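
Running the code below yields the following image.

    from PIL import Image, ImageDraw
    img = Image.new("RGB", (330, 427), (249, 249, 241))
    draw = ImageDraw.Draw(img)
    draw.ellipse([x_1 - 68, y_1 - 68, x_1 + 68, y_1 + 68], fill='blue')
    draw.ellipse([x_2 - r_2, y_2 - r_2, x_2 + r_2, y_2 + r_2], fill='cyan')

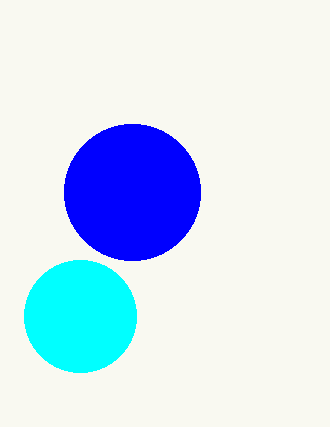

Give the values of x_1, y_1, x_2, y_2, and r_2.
x_1 = 132; y_1 = 192; x_2 = 80; y_2 = 316; r_2 = 56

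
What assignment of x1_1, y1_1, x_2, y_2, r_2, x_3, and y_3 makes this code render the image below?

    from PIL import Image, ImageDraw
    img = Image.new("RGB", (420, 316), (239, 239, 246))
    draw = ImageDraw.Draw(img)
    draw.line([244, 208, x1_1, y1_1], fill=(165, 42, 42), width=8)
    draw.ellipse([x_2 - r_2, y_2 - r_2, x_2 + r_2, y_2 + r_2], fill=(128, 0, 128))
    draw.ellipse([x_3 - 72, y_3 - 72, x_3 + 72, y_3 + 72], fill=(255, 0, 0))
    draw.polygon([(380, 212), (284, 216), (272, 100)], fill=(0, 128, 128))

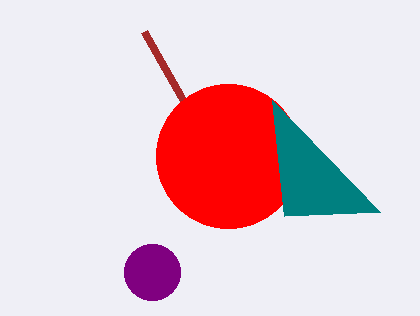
x1_1 = 144; y1_1 = 32; x_2 = 152; y_2 = 272; r_2 = 28; x_3 = 228; y_3 = 156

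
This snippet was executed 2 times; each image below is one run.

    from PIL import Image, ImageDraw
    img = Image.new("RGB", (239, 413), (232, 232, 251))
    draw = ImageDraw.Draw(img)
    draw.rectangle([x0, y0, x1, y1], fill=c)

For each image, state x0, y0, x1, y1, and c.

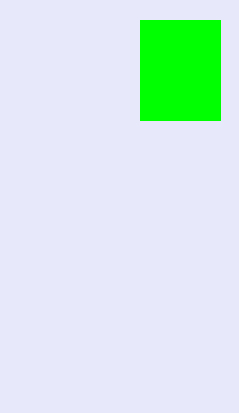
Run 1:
x0 = 140
y0 = 20
x1 = 220
y1 = 120
c = 'lime'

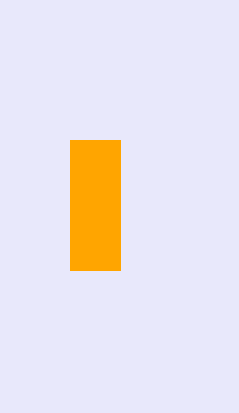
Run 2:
x0 = 70
y0 = 140
x1 = 120
y1 = 270
c = 'orange'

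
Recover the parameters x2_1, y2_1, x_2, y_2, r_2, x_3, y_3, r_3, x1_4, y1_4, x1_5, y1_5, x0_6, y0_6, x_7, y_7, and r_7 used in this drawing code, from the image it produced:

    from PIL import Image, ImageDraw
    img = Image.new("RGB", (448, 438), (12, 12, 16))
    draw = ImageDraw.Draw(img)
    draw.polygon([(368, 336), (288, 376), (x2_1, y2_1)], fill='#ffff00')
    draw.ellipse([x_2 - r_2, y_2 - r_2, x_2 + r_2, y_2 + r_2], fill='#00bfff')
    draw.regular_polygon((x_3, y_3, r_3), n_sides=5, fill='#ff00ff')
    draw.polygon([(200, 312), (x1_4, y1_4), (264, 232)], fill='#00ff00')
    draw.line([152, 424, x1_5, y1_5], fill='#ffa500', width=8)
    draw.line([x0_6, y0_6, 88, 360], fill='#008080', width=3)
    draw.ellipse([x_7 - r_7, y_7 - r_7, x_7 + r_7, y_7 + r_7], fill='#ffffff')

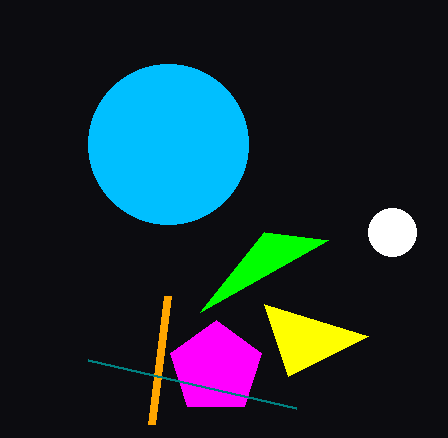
x2_1 = 264; y2_1 = 304; x_2 = 168; y_2 = 144; r_2 = 80; x_3 = 216; y_3 = 368; r_3 = 48; x1_4 = 328; y1_4 = 240; x1_5 = 168; y1_5 = 296; x0_6 = 296; y0_6 = 408; x_7 = 392; y_7 = 232; r_7 = 24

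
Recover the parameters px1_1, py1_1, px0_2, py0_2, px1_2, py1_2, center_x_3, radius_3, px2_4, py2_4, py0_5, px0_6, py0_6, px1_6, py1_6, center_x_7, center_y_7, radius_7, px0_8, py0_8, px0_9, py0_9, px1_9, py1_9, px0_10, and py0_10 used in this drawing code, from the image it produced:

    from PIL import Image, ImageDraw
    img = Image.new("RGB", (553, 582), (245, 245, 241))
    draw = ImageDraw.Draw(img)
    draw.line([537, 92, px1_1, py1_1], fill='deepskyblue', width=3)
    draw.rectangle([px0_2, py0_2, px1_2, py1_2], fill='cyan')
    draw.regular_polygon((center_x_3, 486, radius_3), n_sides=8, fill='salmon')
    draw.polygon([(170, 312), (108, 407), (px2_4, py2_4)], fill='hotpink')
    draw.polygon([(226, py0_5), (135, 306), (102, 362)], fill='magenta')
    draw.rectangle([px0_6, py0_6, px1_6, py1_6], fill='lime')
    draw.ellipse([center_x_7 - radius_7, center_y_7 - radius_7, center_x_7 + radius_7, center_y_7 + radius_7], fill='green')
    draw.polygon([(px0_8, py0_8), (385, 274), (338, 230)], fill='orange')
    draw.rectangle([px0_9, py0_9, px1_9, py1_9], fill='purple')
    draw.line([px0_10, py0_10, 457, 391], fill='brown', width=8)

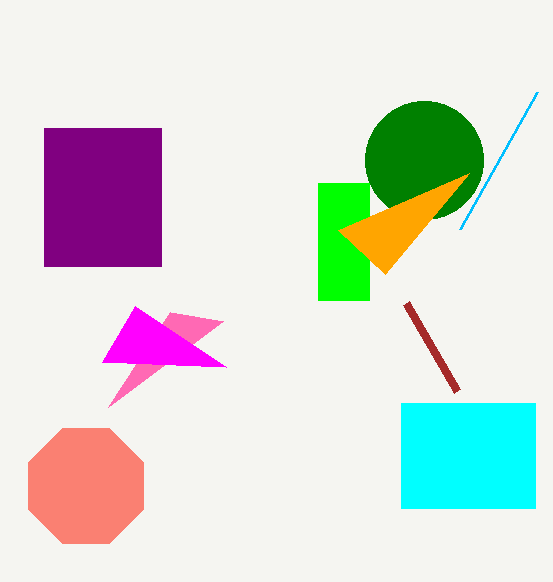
px1_1 = 460; py1_1 = 229; px0_2 = 401; py0_2 = 403; px1_2 = 535; py1_2 = 508; center_x_3 = 86; radius_3 = 62; px2_4 = 223; py2_4 = 321; py0_5 = 367; px0_6 = 318; py0_6 = 183; px1_6 = 369; py1_6 = 300; center_x_7 = 424; center_y_7 = 160; radius_7 = 59; px0_8 = 469; py0_8 = 173; px0_9 = 44; py0_9 = 128; px1_9 = 161; py1_9 = 266; px0_10 = 406; py0_10 = 303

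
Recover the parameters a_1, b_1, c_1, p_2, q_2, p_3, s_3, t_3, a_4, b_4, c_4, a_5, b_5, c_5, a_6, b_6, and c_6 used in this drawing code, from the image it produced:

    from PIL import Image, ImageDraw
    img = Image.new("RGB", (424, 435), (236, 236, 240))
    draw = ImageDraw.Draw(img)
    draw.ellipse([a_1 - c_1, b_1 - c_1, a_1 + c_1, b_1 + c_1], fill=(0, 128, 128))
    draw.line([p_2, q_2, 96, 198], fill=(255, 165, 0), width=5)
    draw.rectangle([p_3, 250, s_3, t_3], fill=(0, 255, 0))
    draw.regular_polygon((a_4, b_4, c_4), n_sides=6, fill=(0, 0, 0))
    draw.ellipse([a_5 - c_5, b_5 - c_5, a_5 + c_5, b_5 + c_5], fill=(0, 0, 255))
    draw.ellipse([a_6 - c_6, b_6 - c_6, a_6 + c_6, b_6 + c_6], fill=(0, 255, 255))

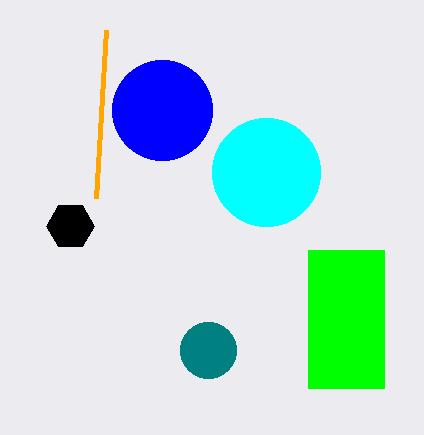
a_1 = 208, b_1 = 350, c_1 = 28, p_2 = 106, q_2 = 30, p_3 = 308, s_3 = 384, t_3 = 388, a_4 = 70, b_4 = 226, c_4 = 24, a_5 = 162, b_5 = 110, c_5 = 50, a_6 = 266, b_6 = 172, c_6 = 54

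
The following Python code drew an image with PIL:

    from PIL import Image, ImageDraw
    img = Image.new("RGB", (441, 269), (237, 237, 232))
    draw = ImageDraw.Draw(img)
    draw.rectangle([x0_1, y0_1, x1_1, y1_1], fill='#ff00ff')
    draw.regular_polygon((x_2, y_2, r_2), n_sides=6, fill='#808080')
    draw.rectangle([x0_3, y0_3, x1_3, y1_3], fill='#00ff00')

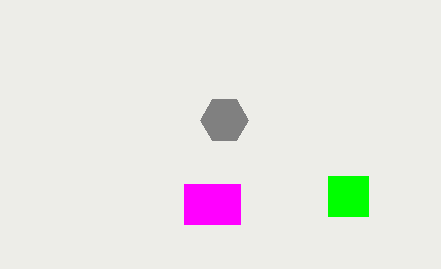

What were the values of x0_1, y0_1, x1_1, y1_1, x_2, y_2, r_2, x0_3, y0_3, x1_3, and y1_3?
x0_1 = 184; y0_1 = 184; x1_1 = 240; y1_1 = 224; x_2 = 224; y_2 = 120; r_2 = 24; x0_3 = 328; y0_3 = 176; x1_3 = 368; y1_3 = 216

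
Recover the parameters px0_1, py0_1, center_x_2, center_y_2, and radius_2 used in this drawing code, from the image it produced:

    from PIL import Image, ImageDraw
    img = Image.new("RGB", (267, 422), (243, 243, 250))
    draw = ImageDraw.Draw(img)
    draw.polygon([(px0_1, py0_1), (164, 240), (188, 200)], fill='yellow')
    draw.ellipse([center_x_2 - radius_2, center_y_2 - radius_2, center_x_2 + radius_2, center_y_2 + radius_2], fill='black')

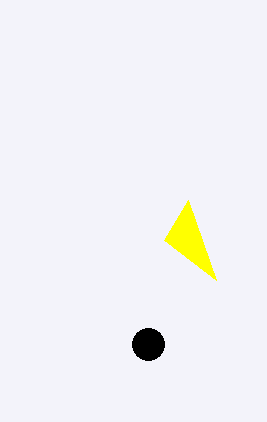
px0_1 = 216, py0_1 = 280, center_x_2 = 148, center_y_2 = 344, radius_2 = 16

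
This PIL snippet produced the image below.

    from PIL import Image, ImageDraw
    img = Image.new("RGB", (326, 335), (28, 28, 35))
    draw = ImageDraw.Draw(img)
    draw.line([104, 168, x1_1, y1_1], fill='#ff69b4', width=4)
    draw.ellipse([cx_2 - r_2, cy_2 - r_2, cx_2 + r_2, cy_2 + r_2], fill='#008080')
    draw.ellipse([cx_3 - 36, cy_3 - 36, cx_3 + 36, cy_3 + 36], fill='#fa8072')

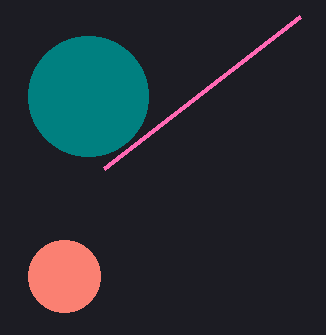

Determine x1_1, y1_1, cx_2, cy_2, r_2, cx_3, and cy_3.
x1_1 = 300; y1_1 = 16; cx_2 = 88; cy_2 = 96; r_2 = 60; cx_3 = 64; cy_3 = 276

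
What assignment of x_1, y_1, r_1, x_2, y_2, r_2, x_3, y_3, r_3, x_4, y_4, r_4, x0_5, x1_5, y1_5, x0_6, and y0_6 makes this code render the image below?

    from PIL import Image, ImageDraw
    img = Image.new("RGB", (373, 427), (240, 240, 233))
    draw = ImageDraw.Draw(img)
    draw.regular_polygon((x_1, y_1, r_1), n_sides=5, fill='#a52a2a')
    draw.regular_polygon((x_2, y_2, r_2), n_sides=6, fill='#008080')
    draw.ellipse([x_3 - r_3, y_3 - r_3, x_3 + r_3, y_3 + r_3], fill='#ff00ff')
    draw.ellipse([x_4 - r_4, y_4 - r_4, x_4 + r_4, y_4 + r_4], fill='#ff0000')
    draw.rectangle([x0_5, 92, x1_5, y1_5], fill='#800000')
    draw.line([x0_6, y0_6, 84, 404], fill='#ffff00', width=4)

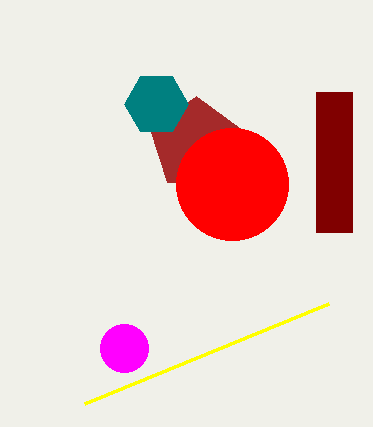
x_1 = 196, y_1 = 144, r_1 = 48, x_2 = 156, y_2 = 104, r_2 = 32, x_3 = 124, y_3 = 348, r_3 = 24, x_4 = 232, y_4 = 184, r_4 = 56, x0_5 = 316, x1_5 = 352, y1_5 = 232, x0_6 = 328, y0_6 = 304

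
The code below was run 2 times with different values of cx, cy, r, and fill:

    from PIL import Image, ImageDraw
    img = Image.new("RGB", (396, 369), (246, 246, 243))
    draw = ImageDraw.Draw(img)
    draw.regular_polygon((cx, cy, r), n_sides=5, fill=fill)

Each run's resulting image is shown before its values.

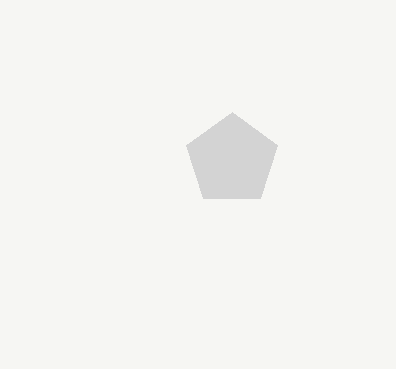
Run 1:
cx = 232, cy = 160, r = 48, fill = 'lightgray'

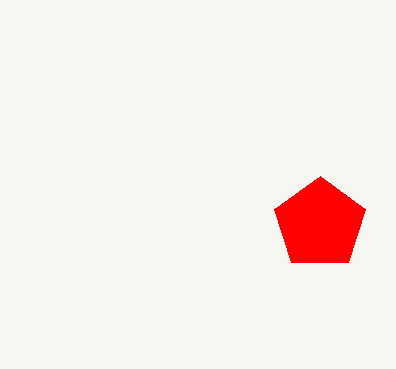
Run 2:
cx = 320; cy = 224; r = 48; fill = 'red'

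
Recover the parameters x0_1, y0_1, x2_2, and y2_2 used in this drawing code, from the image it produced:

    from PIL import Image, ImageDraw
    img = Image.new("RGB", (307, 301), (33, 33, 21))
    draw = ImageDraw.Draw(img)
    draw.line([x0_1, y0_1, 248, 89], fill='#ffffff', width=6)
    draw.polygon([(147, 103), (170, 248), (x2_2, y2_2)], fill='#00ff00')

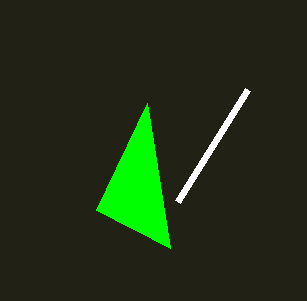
x0_1 = 178
y0_1 = 201
x2_2 = 96
y2_2 = 210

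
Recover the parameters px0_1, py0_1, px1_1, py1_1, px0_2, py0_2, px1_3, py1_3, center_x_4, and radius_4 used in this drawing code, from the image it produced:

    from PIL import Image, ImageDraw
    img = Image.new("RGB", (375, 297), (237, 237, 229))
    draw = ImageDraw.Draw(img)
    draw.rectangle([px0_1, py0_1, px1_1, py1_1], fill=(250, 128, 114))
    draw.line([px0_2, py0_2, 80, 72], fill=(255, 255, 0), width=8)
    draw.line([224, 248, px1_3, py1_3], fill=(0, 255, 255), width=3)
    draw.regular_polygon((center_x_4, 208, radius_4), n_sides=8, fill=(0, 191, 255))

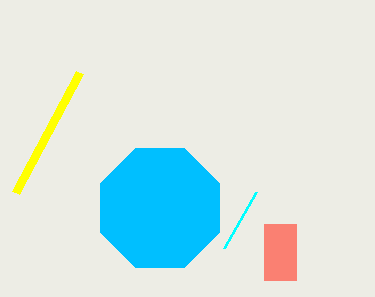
px0_1 = 264; py0_1 = 224; px1_1 = 296; py1_1 = 280; px0_2 = 16; py0_2 = 192; px1_3 = 256; py1_3 = 192; center_x_4 = 160; radius_4 = 64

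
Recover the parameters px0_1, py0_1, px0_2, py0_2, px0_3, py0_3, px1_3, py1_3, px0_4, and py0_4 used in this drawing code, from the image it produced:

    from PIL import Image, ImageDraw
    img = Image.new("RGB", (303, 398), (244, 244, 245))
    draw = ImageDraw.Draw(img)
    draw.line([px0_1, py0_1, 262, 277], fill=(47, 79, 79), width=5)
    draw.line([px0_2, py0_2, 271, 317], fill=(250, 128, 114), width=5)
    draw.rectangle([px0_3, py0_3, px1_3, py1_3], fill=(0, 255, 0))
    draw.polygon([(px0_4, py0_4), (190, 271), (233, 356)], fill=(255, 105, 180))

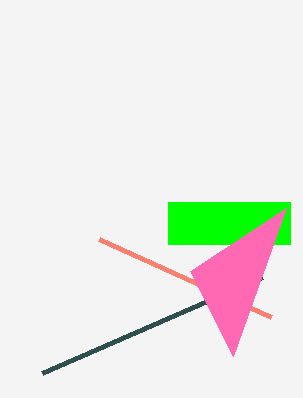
px0_1 = 42
py0_1 = 373
px0_2 = 99
py0_2 = 239
px0_3 = 168
py0_3 = 202
px1_3 = 290
py1_3 = 244
px0_4 = 286
py0_4 = 208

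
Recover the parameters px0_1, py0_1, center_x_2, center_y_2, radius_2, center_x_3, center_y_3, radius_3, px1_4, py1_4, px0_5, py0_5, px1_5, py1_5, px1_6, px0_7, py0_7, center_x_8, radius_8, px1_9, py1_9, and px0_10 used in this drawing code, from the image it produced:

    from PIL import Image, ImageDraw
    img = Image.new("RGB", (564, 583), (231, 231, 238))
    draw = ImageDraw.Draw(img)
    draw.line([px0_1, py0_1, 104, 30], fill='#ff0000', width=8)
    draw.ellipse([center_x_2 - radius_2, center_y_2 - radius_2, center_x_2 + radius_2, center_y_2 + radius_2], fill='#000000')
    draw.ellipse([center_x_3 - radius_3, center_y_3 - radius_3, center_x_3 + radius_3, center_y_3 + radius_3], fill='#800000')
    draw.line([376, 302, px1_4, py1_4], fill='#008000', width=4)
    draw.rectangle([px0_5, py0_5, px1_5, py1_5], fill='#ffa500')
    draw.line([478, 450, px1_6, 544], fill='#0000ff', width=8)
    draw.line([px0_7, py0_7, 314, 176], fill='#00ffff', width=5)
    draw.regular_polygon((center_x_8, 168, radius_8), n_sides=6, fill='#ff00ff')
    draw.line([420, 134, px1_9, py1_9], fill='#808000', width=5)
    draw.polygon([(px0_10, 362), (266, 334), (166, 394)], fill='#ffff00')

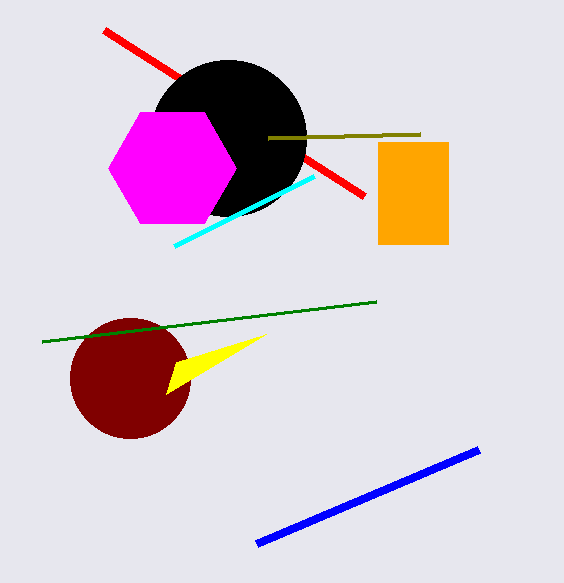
px0_1 = 364; py0_1 = 196; center_x_2 = 228; center_y_2 = 138; radius_2 = 78; center_x_3 = 130; center_y_3 = 378; radius_3 = 60; px1_4 = 42; py1_4 = 342; px0_5 = 378; py0_5 = 142; px1_5 = 448; py1_5 = 244; px1_6 = 256; px0_7 = 174; py0_7 = 246; center_x_8 = 172; radius_8 = 64; px1_9 = 268; py1_9 = 138; px0_10 = 176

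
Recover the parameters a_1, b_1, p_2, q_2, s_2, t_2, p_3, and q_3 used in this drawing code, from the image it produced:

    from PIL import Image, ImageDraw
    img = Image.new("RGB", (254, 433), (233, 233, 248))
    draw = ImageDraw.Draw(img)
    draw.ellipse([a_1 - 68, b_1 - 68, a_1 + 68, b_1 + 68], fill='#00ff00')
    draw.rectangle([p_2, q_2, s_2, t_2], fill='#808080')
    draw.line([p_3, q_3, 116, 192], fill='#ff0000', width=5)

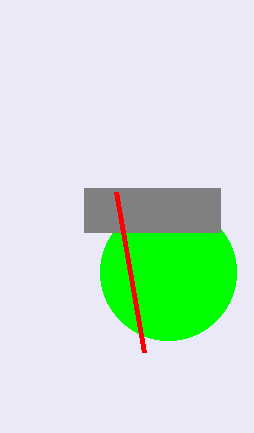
a_1 = 168
b_1 = 272
p_2 = 84
q_2 = 188
s_2 = 220
t_2 = 232
p_3 = 144
q_3 = 352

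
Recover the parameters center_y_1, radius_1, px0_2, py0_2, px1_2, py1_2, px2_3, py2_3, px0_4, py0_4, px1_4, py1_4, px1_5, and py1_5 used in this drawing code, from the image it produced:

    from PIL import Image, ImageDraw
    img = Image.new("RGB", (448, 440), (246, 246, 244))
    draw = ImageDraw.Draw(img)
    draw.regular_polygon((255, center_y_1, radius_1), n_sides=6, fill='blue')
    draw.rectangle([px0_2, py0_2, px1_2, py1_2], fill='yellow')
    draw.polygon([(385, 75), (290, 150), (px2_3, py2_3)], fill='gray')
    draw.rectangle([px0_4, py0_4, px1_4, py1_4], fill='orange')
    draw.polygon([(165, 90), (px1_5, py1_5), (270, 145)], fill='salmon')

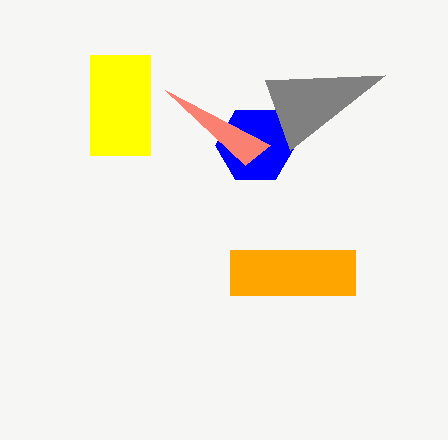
center_y_1 = 145, radius_1 = 40, px0_2 = 90, py0_2 = 55, px1_2 = 150, py1_2 = 155, px2_3 = 265, py2_3 = 80, px0_4 = 230, py0_4 = 250, px1_4 = 355, py1_4 = 295, px1_5 = 245, py1_5 = 165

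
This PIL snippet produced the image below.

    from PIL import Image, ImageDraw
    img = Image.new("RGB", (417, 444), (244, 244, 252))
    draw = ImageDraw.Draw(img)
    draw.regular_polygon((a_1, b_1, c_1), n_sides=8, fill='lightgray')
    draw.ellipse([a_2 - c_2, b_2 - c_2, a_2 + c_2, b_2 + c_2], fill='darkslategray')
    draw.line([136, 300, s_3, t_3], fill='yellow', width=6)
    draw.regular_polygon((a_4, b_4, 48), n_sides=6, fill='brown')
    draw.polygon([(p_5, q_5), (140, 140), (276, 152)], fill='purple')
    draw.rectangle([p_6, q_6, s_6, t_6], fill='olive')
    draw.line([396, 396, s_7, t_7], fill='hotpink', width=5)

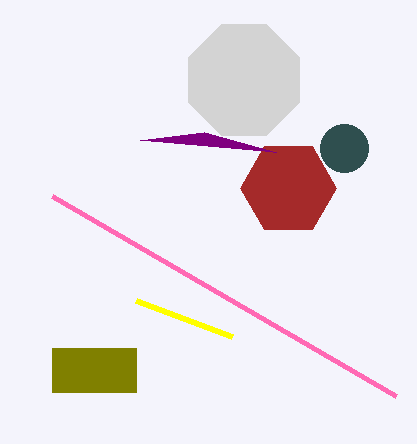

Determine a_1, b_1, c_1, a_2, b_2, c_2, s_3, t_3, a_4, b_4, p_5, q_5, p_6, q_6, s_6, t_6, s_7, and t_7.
a_1 = 244
b_1 = 80
c_1 = 60
a_2 = 344
b_2 = 148
c_2 = 24
s_3 = 232
t_3 = 336
a_4 = 288
b_4 = 188
p_5 = 204
q_5 = 132
p_6 = 52
q_6 = 348
s_6 = 136
t_6 = 392
s_7 = 52
t_7 = 196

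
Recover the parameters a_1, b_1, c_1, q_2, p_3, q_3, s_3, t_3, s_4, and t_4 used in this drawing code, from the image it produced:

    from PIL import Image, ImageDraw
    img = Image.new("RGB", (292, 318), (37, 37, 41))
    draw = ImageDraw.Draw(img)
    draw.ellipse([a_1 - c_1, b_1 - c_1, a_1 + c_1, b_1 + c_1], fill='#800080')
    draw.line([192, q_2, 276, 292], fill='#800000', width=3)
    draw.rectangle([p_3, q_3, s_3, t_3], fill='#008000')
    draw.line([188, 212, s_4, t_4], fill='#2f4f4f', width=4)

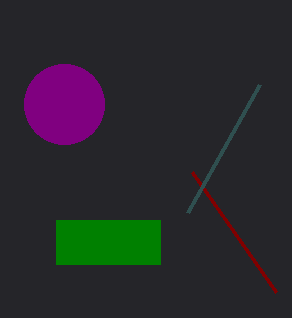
a_1 = 64; b_1 = 104; c_1 = 40; q_2 = 172; p_3 = 56; q_3 = 220; s_3 = 160; t_3 = 264; s_4 = 260; t_4 = 84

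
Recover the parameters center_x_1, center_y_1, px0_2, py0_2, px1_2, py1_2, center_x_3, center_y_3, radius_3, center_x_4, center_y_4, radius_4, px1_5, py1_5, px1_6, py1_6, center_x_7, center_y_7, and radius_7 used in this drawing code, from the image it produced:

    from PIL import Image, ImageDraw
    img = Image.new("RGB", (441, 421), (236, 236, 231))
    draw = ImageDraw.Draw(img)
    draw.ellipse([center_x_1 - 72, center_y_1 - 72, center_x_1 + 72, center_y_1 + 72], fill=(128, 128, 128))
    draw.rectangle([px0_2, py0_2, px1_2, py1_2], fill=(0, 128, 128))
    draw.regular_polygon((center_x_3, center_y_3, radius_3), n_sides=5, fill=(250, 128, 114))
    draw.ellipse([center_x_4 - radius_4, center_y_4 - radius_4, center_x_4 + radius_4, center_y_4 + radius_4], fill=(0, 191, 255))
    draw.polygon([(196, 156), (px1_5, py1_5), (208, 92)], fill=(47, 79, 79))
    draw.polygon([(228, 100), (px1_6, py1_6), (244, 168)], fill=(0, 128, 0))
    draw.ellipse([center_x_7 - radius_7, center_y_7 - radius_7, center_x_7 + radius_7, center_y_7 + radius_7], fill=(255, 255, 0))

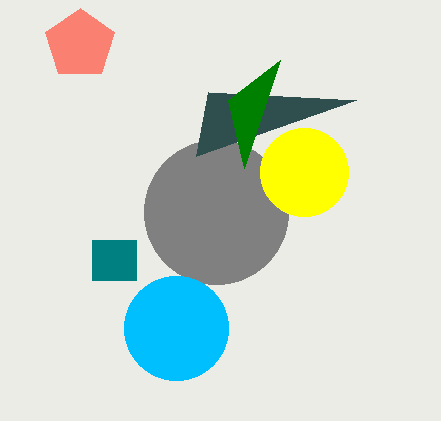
center_x_1 = 216; center_y_1 = 212; px0_2 = 92; py0_2 = 240; px1_2 = 136; py1_2 = 280; center_x_3 = 80; center_y_3 = 44; radius_3 = 36; center_x_4 = 176; center_y_4 = 328; radius_4 = 52; px1_5 = 356; py1_5 = 100; px1_6 = 280; py1_6 = 60; center_x_7 = 304; center_y_7 = 172; radius_7 = 44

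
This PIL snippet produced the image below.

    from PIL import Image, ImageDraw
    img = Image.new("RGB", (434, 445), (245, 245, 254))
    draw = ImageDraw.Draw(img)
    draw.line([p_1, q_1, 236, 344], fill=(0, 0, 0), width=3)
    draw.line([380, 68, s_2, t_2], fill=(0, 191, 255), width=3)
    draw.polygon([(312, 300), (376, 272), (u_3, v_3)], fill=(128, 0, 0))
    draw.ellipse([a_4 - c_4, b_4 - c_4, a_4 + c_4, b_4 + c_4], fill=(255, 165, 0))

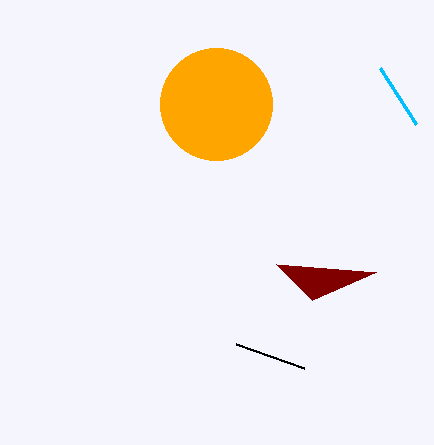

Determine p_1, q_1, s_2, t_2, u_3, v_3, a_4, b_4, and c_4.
p_1 = 304, q_1 = 368, s_2 = 416, t_2 = 124, u_3 = 276, v_3 = 264, a_4 = 216, b_4 = 104, c_4 = 56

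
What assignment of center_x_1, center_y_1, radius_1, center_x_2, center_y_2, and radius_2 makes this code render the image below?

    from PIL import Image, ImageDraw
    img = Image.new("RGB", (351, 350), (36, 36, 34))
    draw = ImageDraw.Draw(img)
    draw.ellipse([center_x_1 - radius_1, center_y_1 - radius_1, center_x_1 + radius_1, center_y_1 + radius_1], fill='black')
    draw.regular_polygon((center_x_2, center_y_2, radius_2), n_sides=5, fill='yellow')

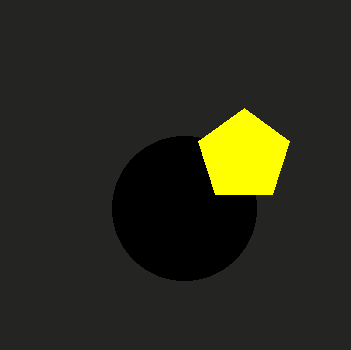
center_x_1 = 184
center_y_1 = 208
radius_1 = 72
center_x_2 = 244
center_y_2 = 156
radius_2 = 48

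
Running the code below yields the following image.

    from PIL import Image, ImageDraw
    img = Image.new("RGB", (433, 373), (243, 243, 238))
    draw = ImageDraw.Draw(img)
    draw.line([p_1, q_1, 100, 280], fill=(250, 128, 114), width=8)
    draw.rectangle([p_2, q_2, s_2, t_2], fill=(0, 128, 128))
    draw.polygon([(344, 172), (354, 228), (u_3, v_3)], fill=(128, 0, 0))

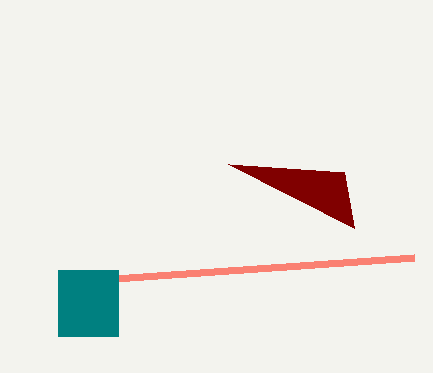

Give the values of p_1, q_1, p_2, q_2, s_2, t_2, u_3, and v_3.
p_1 = 414; q_1 = 258; p_2 = 58; q_2 = 270; s_2 = 118; t_2 = 336; u_3 = 228; v_3 = 164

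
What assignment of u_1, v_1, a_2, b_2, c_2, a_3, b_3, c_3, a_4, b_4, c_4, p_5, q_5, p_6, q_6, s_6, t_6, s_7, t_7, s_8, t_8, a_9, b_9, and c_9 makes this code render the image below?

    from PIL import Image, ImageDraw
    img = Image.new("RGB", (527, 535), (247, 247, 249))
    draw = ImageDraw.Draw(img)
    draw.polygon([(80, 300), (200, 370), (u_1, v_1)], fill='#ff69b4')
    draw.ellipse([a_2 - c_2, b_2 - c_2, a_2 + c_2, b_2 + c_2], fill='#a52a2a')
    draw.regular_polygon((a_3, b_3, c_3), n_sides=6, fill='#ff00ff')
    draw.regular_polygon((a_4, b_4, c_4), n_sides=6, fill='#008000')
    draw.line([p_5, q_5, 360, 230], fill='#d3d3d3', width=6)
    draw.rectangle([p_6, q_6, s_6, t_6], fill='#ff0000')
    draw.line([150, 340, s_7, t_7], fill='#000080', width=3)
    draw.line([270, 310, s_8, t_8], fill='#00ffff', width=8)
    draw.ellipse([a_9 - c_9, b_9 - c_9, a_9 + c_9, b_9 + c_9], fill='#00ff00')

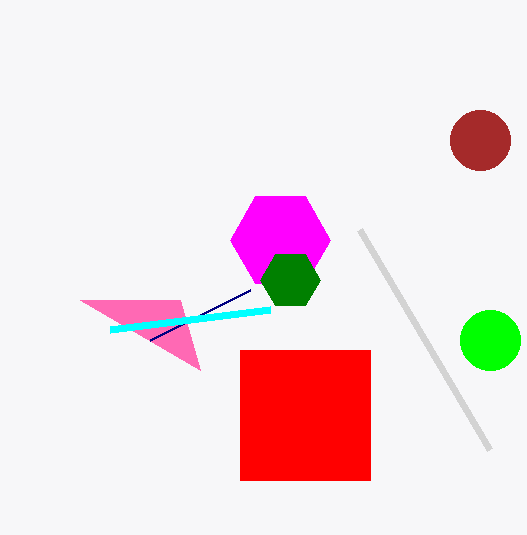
u_1 = 180, v_1 = 300, a_2 = 480, b_2 = 140, c_2 = 30, a_3 = 280, b_3 = 240, c_3 = 50, a_4 = 290, b_4 = 280, c_4 = 30, p_5 = 490, q_5 = 450, p_6 = 240, q_6 = 350, s_6 = 370, t_6 = 480, s_7 = 250, t_7 = 290, s_8 = 110, t_8 = 330, a_9 = 490, b_9 = 340, c_9 = 30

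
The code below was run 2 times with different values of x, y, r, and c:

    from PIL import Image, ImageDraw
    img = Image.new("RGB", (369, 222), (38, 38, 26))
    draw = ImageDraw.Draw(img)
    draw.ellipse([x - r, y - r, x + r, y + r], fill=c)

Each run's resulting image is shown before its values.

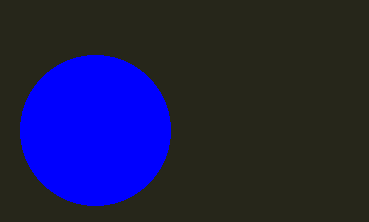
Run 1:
x = 95; y = 130; r = 75; c = 'blue'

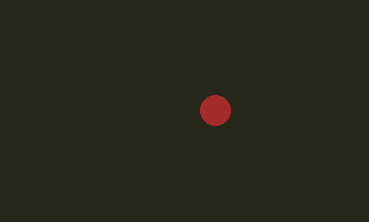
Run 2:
x = 215
y = 110
r = 15
c = 'brown'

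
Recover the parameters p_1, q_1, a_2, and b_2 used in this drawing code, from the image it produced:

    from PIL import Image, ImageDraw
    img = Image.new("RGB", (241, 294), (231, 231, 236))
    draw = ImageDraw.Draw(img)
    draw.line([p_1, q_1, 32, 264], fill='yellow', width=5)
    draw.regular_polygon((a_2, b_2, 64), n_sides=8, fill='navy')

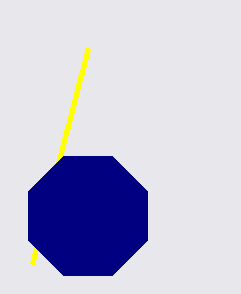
p_1 = 88; q_1 = 48; a_2 = 88; b_2 = 216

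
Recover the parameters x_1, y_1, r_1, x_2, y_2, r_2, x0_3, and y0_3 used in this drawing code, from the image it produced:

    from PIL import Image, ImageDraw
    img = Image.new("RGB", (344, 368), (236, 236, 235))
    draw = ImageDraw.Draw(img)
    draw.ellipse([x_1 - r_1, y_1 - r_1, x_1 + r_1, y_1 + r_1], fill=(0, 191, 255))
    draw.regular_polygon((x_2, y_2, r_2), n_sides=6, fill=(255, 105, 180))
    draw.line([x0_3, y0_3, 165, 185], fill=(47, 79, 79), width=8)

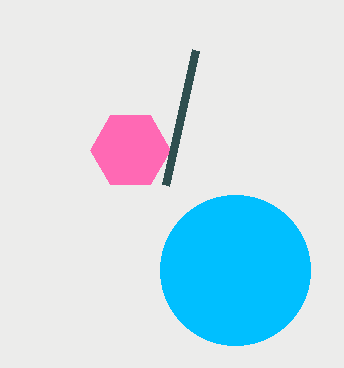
x_1 = 235, y_1 = 270, r_1 = 75, x_2 = 130, y_2 = 150, r_2 = 40, x0_3 = 195, y0_3 = 50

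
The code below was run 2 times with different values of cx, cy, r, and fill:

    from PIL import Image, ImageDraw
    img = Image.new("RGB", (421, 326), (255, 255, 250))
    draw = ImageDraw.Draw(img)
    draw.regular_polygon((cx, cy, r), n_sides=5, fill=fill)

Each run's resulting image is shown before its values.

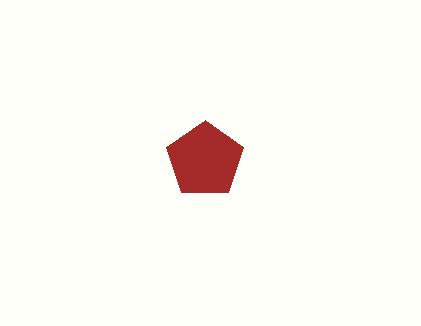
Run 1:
cx = 205, cy = 160, r = 40, fill = 'brown'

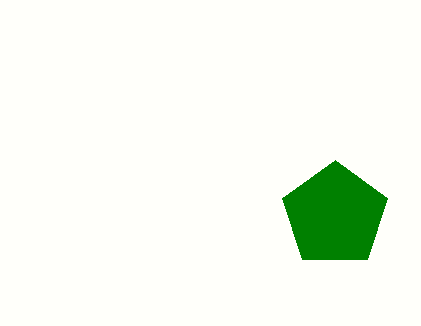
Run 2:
cx = 335, cy = 215, r = 55, fill = 'green'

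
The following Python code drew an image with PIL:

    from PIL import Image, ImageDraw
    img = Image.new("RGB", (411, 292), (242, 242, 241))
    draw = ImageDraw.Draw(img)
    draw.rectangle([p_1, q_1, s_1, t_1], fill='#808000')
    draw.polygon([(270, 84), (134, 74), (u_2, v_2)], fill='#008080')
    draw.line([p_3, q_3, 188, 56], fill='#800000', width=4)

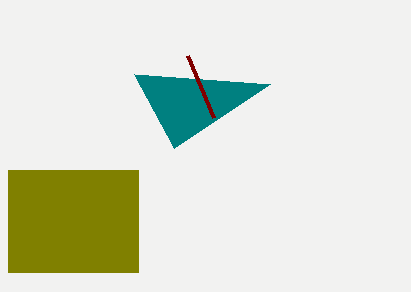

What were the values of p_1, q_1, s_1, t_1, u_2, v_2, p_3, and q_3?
p_1 = 8; q_1 = 170; s_1 = 138; t_1 = 272; u_2 = 174; v_2 = 148; p_3 = 214; q_3 = 118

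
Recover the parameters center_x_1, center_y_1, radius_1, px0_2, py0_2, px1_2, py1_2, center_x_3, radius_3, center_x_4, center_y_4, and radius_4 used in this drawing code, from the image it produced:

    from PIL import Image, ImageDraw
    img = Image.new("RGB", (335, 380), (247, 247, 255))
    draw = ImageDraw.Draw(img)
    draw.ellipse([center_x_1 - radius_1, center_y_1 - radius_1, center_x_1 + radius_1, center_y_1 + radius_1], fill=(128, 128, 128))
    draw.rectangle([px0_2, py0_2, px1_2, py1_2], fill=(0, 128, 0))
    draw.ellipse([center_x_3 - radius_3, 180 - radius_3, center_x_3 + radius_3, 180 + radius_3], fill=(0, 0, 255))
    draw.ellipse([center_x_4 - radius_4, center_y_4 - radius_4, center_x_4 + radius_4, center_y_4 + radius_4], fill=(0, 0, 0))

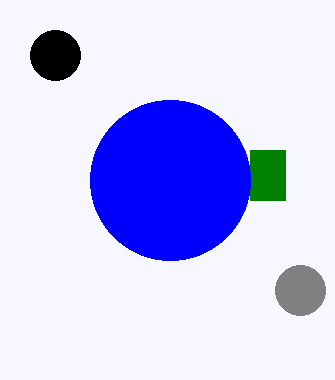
center_x_1 = 300; center_y_1 = 290; radius_1 = 25; px0_2 = 250; py0_2 = 150; px1_2 = 285; py1_2 = 200; center_x_3 = 170; radius_3 = 80; center_x_4 = 55; center_y_4 = 55; radius_4 = 25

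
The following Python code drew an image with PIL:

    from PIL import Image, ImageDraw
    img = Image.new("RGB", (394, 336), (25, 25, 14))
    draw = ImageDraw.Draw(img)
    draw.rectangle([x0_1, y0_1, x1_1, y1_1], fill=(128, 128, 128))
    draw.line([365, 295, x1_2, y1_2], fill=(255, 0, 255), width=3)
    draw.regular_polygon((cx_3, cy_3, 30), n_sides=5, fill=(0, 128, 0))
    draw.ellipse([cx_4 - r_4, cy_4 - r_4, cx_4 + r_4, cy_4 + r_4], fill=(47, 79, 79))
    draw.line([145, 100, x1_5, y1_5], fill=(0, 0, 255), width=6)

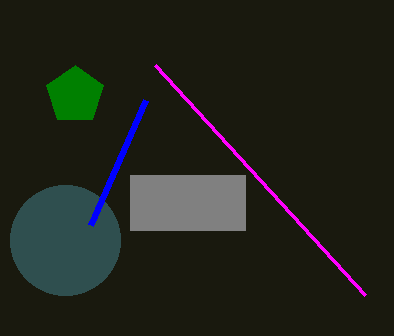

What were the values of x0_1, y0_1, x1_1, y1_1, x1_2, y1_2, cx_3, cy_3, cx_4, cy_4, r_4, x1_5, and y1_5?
x0_1 = 130
y0_1 = 175
x1_1 = 245
y1_1 = 230
x1_2 = 155
y1_2 = 65
cx_3 = 75
cy_3 = 95
cx_4 = 65
cy_4 = 240
r_4 = 55
x1_5 = 90
y1_5 = 225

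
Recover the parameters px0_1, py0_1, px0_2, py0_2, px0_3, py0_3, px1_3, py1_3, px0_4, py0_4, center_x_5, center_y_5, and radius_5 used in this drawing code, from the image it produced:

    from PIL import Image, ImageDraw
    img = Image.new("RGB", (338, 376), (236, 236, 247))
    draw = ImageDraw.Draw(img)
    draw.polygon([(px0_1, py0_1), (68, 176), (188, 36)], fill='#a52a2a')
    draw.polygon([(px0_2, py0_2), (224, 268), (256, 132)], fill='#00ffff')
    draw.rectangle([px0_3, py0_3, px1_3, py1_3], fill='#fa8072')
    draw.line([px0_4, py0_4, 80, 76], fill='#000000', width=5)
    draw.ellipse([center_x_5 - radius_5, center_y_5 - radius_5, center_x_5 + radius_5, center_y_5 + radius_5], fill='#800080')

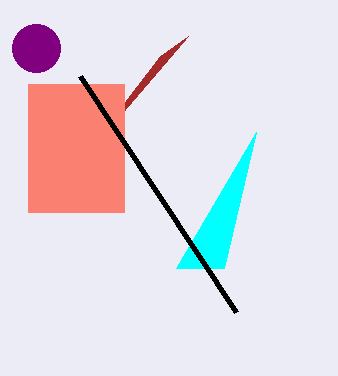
px0_1 = 160, py0_1 = 56, px0_2 = 176, py0_2 = 268, px0_3 = 28, py0_3 = 84, px1_3 = 124, py1_3 = 212, px0_4 = 236, py0_4 = 312, center_x_5 = 36, center_y_5 = 48, radius_5 = 24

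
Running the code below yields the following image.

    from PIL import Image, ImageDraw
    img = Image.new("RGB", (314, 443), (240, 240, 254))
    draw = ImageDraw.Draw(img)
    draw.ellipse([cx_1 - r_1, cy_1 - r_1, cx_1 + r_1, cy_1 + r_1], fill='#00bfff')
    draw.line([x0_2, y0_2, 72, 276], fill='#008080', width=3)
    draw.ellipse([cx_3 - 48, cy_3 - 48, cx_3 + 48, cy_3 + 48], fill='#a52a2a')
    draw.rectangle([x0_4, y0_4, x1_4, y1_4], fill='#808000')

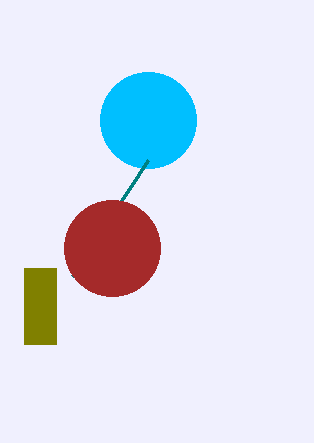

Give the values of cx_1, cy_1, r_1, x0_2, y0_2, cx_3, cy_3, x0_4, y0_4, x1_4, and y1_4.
cx_1 = 148, cy_1 = 120, r_1 = 48, x0_2 = 148, y0_2 = 160, cx_3 = 112, cy_3 = 248, x0_4 = 24, y0_4 = 268, x1_4 = 56, y1_4 = 344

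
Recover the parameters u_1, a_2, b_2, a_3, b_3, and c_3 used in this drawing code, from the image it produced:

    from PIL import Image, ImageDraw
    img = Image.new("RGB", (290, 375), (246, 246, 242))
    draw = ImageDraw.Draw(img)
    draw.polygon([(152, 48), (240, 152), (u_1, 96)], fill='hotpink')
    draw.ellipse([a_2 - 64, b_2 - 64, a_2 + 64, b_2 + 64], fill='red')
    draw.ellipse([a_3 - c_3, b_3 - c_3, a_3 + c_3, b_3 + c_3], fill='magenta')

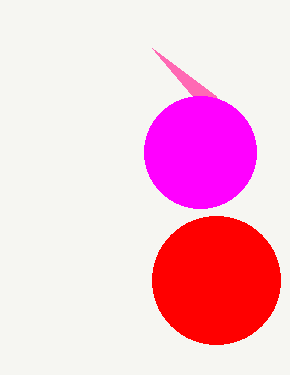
u_1 = 216, a_2 = 216, b_2 = 280, a_3 = 200, b_3 = 152, c_3 = 56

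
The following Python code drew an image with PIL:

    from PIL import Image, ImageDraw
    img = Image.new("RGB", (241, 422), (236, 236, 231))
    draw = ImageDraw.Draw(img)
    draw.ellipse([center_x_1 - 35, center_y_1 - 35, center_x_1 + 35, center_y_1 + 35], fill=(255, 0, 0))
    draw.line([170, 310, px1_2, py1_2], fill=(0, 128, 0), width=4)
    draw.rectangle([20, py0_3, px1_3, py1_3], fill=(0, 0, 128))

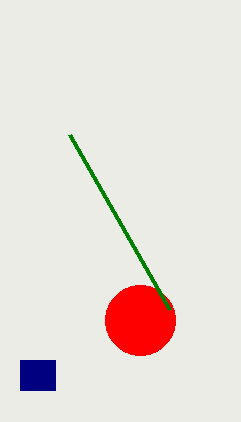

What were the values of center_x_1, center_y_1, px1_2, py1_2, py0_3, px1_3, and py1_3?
center_x_1 = 140; center_y_1 = 320; px1_2 = 70; py1_2 = 135; py0_3 = 360; px1_3 = 55; py1_3 = 390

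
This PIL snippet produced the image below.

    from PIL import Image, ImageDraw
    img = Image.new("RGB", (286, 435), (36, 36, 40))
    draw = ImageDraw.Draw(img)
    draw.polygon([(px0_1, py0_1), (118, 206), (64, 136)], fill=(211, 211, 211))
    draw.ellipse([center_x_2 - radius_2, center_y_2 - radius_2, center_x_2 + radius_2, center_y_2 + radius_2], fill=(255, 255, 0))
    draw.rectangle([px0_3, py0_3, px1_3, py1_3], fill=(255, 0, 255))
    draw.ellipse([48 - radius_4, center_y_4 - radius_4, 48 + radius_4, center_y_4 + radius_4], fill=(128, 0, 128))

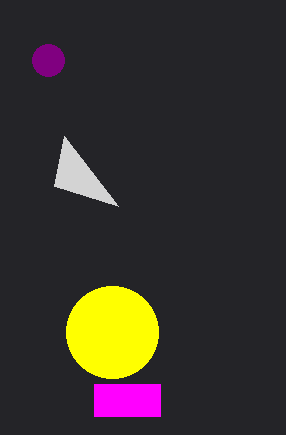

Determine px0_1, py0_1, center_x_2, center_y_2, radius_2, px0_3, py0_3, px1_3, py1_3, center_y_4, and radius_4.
px0_1 = 54
py0_1 = 186
center_x_2 = 112
center_y_2 = 332
radius_2 = 46
px0_3 = 94
py0_3 = 384
px1_3 = 160
py1_3 = 416
center_y_4 = 60
radius_4 = 16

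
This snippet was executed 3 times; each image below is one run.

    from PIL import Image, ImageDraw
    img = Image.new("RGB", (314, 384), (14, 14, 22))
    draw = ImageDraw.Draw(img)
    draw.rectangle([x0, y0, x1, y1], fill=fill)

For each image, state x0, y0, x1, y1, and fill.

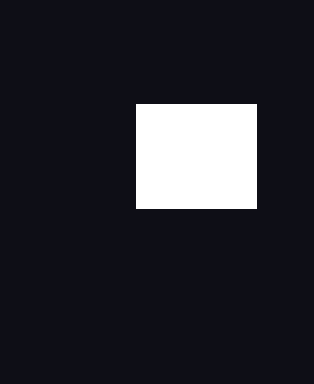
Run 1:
x0 = 136
y0 = 104
x1 = 256
y1 = 208
fill = 'white'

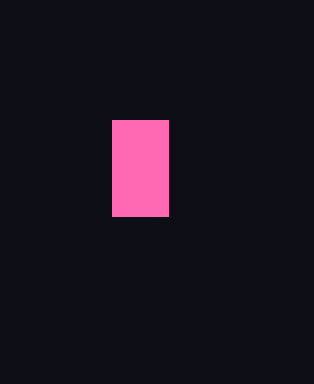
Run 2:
x0 = 112; y0 = 120; x1 = 168; y1 = 216; fill = 'hotpink'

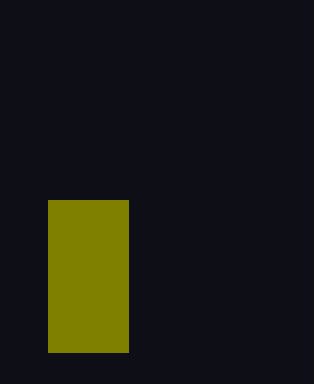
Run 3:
x0 = 48
y0 = 200
x1 = 128
y1 = 352
fill = 'olive'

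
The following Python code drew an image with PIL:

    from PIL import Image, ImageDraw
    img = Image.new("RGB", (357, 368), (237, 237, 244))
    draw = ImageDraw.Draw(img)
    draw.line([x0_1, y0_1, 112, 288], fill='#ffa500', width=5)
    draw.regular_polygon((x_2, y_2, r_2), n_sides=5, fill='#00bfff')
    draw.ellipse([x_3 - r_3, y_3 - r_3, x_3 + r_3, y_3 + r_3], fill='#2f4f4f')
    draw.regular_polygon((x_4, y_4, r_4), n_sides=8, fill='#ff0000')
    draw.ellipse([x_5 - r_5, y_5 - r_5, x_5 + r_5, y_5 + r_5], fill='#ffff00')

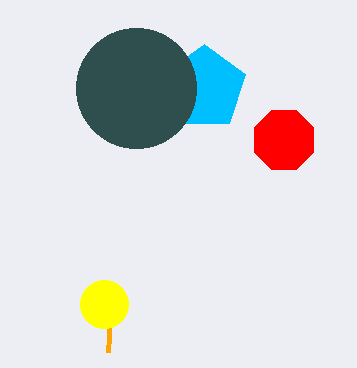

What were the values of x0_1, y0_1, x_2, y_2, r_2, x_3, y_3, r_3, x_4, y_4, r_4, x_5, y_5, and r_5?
x0_1 = 108; y0_1 = 352; x_2 = 204; y_2 = 88; r_2 = 44; x_3 = 136; y_3 = 88; r_3 = 60; x_4 = 284; y_4 = 140; r_4 = 32; x_5 = 104; y_5 = 304; r_5 = 24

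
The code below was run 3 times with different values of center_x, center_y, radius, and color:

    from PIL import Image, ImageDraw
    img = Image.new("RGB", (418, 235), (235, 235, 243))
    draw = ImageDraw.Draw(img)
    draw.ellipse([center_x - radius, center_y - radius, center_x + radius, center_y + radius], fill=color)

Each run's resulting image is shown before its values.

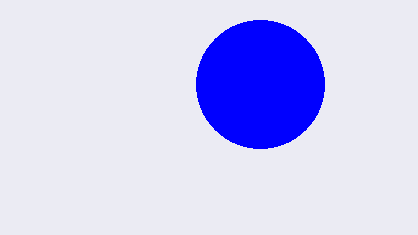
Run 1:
center_x = 260, center_y = 84, radius = 64, color = 'blue'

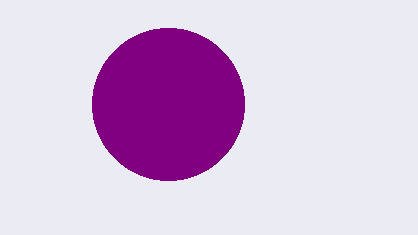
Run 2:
center_x = 168, center_y = 104, radius = 76, color = 'purple'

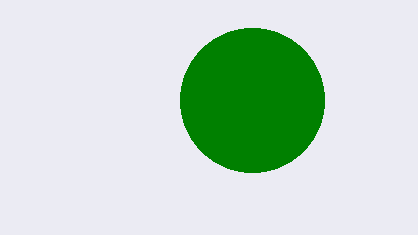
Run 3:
center_x = 252
center_y = 100
radius = 72
color = 'green'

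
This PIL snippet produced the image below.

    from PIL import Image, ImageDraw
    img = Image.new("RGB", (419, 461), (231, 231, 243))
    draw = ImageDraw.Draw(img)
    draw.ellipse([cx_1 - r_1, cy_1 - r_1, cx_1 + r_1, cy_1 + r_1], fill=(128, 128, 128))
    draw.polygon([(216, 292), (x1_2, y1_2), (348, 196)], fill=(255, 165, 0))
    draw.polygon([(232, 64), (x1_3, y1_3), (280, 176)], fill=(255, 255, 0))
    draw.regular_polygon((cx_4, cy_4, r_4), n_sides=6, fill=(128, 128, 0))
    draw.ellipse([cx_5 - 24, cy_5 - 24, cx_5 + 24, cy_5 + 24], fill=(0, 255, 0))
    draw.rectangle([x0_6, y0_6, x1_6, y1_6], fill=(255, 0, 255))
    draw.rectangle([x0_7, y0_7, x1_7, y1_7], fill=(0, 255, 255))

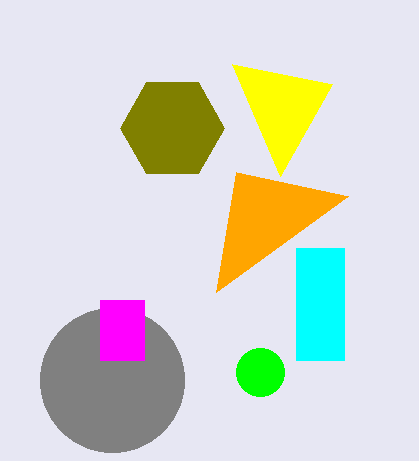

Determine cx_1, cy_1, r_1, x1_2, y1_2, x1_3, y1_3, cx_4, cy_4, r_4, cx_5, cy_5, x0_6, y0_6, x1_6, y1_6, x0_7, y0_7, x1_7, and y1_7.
cx_1 = 112; cy_1 = 380; r_1 = 72; x1_2 = 236; y1_2 = 172; x1_3 = 332; y1_3 = 84; cx_4 = 172; cy_4 = 128; r_4 = 52; cx_5 = 260; cy_5 = 372; x0_6 = 100; y0_6 = 300; x1_6 = 144; y1_6 = 360; x0_7 = 296; y0_7 = 248; x1_7 = 344; y1_7 = 360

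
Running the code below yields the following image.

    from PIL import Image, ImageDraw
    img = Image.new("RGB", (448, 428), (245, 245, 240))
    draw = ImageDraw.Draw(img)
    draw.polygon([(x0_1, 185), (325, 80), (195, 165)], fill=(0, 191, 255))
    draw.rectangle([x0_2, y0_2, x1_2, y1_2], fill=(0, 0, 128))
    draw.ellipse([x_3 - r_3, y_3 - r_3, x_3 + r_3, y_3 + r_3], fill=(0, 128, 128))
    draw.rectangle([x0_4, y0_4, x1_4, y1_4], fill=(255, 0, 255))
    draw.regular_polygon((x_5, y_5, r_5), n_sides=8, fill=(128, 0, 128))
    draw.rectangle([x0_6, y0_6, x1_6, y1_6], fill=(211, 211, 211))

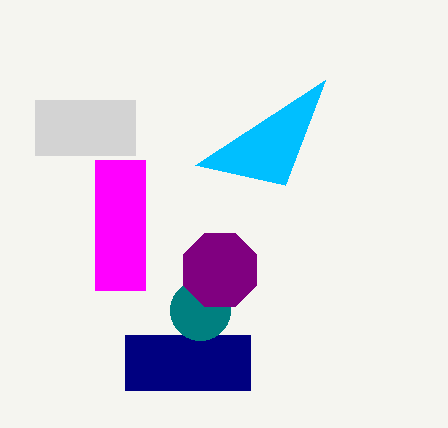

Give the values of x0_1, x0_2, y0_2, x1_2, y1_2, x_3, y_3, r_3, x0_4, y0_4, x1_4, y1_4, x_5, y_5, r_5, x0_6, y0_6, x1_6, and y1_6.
x0_1 = 285; x0_2 = 125; y0_2 = 335; x1_2 = 250; y1_2 = 390; x_3 = 200; y_3 = 310; r_3 = 30; x0_4 = 95; y0_4 = 160; x1_4 = 145; y1_4 = 290; x_5 = 220; y_5 = 270; r_5 = 40; x0_6 = 35; y0_6 = 100; x1_6 = 135; y1_6 = 155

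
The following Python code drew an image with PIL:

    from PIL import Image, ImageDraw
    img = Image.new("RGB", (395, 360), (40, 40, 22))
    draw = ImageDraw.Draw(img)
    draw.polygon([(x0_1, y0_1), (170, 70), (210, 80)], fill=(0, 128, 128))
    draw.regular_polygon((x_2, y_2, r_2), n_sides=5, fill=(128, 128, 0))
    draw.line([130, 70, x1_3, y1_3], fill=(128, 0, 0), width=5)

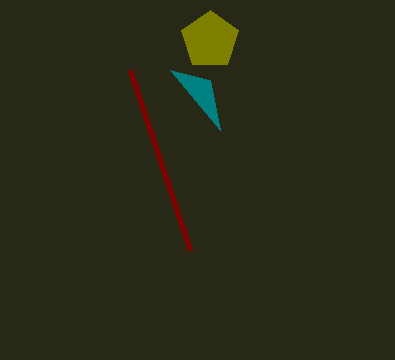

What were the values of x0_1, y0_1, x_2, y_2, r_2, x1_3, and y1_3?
x0_1 = 220; y0_1 = 130; x_2 = 210; y_2 = 40; r_2 = 30; x1_3 = 190; y1_3 = 250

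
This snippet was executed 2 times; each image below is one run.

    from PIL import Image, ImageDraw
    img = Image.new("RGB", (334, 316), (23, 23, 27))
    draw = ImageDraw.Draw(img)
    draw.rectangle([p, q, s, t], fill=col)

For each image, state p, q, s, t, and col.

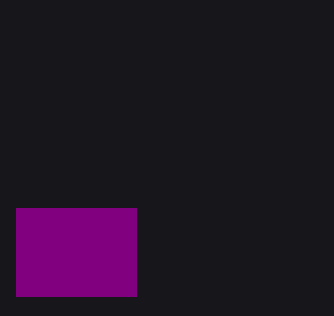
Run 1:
p = 16
q = 208
s = 136
t = 296
col = 'purple'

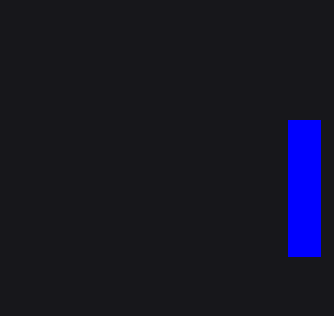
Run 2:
p = 288
q = 120
s = 320
t = 256
col = 'blue'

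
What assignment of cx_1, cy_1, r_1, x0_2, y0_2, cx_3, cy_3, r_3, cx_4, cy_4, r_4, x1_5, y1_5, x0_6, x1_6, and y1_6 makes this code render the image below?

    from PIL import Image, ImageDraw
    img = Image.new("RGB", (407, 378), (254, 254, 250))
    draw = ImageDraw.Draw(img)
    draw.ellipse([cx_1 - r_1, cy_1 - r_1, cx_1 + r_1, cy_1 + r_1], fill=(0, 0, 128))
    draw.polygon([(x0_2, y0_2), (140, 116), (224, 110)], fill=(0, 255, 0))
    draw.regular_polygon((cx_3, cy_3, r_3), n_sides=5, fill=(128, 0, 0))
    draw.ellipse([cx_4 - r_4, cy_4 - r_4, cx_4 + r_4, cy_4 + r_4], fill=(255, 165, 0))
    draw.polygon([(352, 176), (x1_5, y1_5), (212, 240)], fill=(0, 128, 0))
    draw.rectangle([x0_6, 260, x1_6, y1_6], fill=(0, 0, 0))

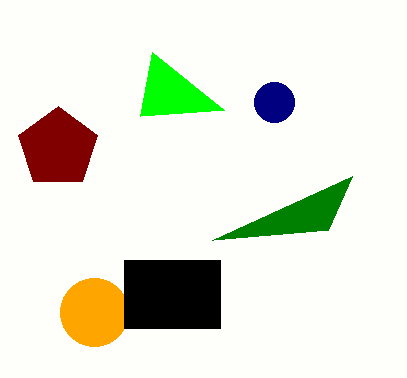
cx_1 = 274
cy_1 = 102
r_1 = 20
x0_2 = 152
y0_2 = 52
cx_3 = 58
cy_3 = 148
r_3 = 42
cx_4 = 94
cy_4 = 312
r_4 = 34
x1_5 = 328
y1_5 = 230
x0_6 = 124
x1_6 = 220
y1_6 = 328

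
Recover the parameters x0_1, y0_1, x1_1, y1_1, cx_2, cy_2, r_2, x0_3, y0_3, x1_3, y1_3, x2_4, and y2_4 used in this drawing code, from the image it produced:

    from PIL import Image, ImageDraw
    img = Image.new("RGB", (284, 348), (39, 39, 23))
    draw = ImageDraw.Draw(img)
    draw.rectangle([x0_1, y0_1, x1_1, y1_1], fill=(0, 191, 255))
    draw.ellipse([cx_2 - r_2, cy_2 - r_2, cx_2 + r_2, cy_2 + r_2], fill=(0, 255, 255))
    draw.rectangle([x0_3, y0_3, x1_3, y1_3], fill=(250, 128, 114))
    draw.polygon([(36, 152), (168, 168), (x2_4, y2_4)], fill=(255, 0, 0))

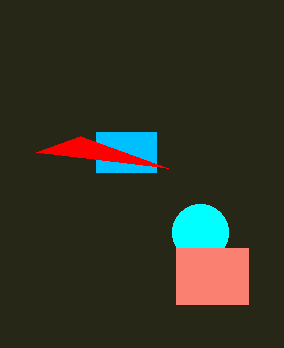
x0_1 = 96; y0_1 = 132; x1_1 = 156; y1_1 = 172; cx_2 = 200; cy_2 = 232; r_2 = 28; x0_3 = 176; y0_3 = 248; x1_3 = 248; y1_3 = 304; x2_4 = 80; y2_4 = 136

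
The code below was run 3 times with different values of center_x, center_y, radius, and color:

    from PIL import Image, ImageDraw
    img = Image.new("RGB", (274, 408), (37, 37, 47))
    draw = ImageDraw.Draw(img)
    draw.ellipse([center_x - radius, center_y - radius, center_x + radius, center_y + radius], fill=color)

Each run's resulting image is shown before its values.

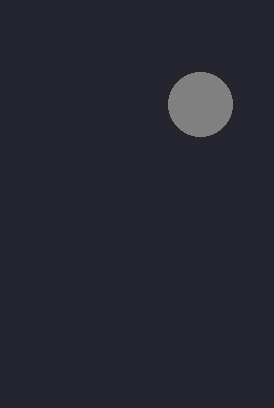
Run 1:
center_x = 200, center_y = 104, radius = 32, color = 'gray'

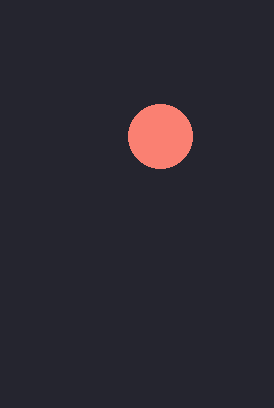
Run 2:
center_x = 160
center_y = 136
radius = 32
color = 'salmon'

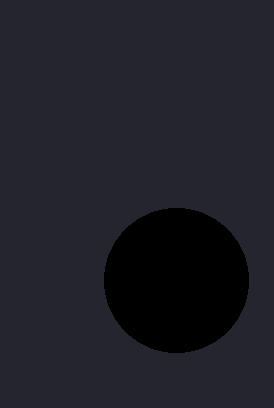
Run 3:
center_x = 176; center_y = 280; radius = 72; color = 'black'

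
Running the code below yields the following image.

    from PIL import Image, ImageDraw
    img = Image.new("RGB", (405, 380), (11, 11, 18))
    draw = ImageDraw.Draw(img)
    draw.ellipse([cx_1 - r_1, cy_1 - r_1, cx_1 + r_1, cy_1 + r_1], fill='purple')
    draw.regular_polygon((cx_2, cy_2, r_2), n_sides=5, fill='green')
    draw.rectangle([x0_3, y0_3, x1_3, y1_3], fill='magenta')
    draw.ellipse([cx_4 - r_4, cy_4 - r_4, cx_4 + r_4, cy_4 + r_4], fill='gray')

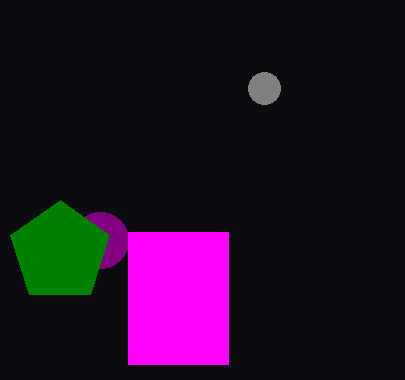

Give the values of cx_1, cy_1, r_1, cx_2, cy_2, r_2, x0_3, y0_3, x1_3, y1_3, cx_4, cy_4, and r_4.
cx_1 = 100, cy_1 = 240, r_1 = 28, cx_2 = 60, cy_2 = 252, r_2 = 52, x0_3 = 128, y0_3 = 232, x1_3 = 228, y1_3 = 364, cx_4 = 264, cy_4 = 88, r_4 = 16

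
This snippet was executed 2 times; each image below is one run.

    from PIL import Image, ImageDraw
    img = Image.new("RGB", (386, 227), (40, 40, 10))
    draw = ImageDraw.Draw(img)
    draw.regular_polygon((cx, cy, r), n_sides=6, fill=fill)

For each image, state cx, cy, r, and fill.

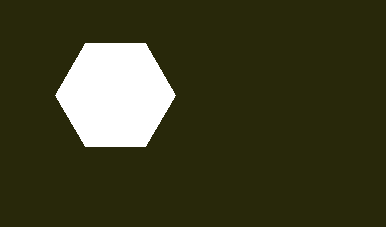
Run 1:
cx = 115
cy = 95
r = 60
fill = 'white'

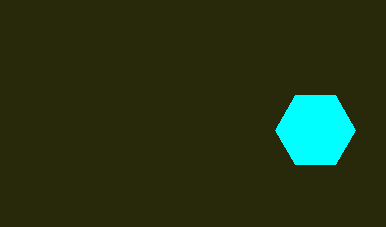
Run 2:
cx = 315; cy = 130; r = 40; fill = 'cyan'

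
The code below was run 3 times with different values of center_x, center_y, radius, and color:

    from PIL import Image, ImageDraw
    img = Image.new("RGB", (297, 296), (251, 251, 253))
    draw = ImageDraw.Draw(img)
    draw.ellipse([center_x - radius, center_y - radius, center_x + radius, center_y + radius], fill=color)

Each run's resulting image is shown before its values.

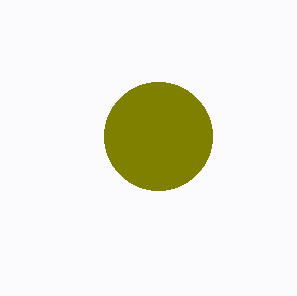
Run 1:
center_x = 158, center_y = 136, radius = 54, color = 'olive'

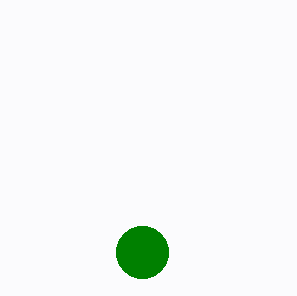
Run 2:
center_x = 142
center_y = 252
radius = 26
color = 'green'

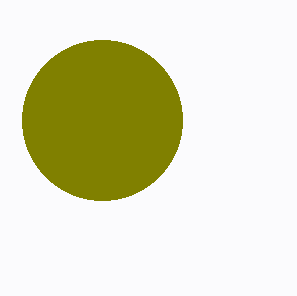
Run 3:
center_x = 102
center_y = 120
radius = 80
color = 'olive'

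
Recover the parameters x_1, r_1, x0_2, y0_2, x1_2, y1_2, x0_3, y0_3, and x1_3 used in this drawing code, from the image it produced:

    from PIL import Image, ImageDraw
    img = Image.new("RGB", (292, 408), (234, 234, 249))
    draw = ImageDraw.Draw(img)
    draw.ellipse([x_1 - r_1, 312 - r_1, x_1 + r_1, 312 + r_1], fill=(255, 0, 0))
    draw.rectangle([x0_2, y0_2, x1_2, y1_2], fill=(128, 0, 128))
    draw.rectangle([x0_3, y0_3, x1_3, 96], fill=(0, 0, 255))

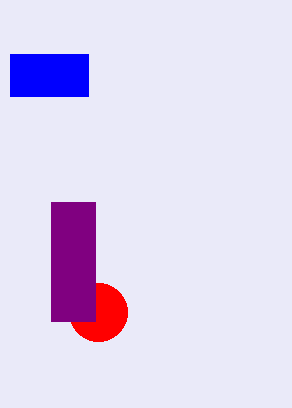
x_1 = 98; r_1 = 29; x0_2 = 51; y0_2 = 202; x1_2 = 95; y1_2 = 321; x0_3 = 10; y0_3 = 54; x1_3 = 88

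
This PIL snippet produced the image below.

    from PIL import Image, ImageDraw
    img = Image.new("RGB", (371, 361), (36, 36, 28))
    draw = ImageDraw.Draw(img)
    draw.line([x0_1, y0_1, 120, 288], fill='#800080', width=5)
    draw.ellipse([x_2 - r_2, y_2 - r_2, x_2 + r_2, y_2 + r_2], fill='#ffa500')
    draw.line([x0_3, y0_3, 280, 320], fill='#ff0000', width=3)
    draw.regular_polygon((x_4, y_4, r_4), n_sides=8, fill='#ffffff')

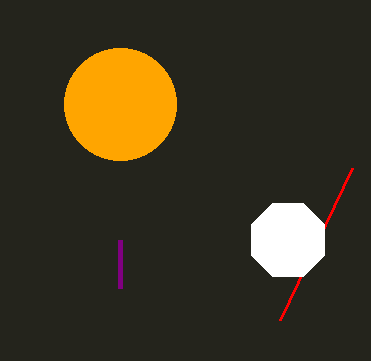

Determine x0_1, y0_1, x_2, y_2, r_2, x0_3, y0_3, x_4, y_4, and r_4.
x0_1 = 120; y0_1 = 240; x_2 = 120; y_2 = 104; r_2 = 56; x0_3 = 352; y0_3 = 168; x_4 = 288; y_4 = 240; r_4 = 40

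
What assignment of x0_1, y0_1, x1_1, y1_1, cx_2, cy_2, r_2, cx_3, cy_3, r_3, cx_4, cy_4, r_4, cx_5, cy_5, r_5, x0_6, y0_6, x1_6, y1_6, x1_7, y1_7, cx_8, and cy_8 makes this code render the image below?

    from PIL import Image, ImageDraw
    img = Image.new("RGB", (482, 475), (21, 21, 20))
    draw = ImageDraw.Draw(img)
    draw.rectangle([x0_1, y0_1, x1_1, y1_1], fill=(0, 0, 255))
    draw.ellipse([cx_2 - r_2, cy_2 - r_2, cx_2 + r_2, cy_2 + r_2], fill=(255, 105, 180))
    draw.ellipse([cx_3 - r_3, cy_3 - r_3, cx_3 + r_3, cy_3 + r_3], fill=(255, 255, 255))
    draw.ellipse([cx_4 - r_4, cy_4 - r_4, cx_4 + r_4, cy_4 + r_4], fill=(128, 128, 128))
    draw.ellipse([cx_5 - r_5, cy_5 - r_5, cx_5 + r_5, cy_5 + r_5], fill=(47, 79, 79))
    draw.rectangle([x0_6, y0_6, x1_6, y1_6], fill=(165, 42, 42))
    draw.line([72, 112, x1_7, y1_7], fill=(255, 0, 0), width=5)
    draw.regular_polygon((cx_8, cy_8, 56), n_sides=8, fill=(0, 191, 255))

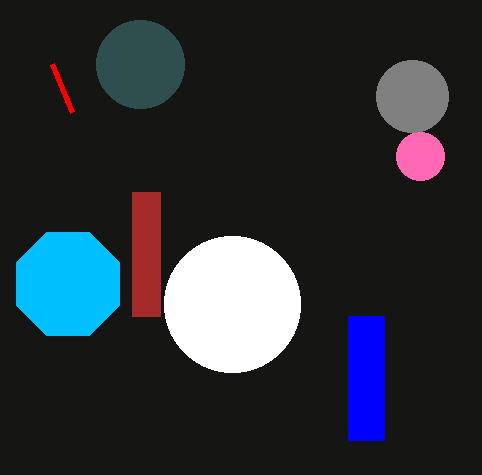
x0_1 = 348, y0_1 = 316, x1_1 = 384, y1_1 = 440, cx_2 = 420, cy_2 = 156, r_2 = 24, cx_3 = 232, cy_3 = 304, r_3 = 68, cx_4 = 412, cy_4 = 96, r_4 = 36, cx_5 = 140, cy_5 = 64, r_5 = 44, x0_6 = 132, y0_6 = 192, x1_6 = 160, y1_6 = 316, x1_7 = 52, y1_7 = 64, cx_8 = 68, cy_8 = 284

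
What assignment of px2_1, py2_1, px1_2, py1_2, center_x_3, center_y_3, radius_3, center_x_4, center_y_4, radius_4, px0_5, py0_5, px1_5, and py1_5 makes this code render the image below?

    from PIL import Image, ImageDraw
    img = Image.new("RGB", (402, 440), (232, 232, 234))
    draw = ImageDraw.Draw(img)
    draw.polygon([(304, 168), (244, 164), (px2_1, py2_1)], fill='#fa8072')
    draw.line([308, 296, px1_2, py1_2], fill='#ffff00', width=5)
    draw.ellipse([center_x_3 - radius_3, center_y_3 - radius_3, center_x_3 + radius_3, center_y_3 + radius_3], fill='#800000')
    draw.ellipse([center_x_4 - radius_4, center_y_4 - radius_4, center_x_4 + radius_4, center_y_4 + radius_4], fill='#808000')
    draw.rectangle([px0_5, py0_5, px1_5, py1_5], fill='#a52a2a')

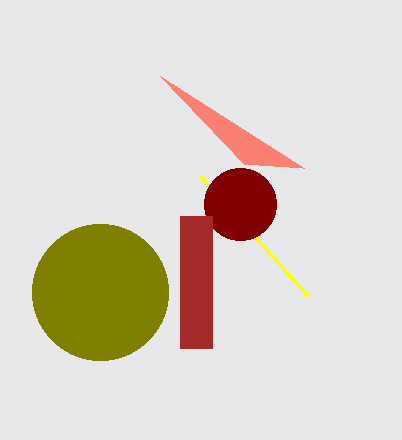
px2_1 = 160; py2_1 = 76; px1_2 = 200; py1_2 = 176; center_x_3 = 240; center_y_3 = 204; radius_3 = 36; center_x_4 = 100; center_y_4 = 292; radius_4 = 68; px0_5 = 180; py0_5 = 216; px1_5 = 212; py1_5 = 348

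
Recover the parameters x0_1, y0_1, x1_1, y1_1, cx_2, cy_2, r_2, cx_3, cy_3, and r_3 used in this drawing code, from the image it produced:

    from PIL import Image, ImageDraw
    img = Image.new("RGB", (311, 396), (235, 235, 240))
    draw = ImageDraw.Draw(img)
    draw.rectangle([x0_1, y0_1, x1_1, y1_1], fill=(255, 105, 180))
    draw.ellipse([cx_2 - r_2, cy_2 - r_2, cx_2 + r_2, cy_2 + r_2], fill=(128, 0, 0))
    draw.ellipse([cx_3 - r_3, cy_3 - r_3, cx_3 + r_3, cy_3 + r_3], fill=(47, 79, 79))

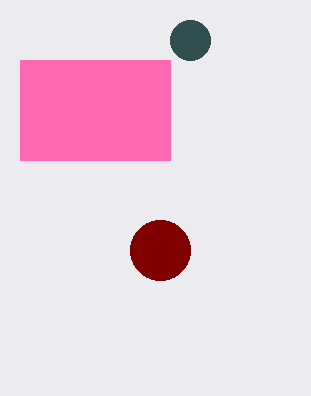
x0_1 = 20, y0_1 = 60, x1_1 = 170, y1_1 = 160, cx_2 = 160, cy_2 = 250, r_2 = 30, cx_3 = 190, cy_3 = 40, r_3 = 20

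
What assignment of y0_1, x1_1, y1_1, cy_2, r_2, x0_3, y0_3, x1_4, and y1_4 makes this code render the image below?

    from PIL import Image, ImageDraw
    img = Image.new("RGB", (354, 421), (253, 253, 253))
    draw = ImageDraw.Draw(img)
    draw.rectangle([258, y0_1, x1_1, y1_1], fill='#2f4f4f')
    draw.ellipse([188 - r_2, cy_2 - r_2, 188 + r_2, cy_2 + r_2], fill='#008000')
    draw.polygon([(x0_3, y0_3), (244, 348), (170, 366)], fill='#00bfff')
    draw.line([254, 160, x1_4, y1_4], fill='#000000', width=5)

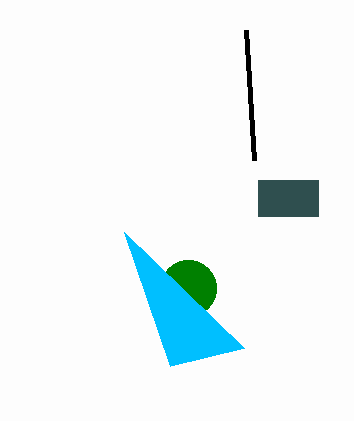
y0_1 = 180; x1_1 = 318; y1_1 = 216; cy_2 = 288; r_2 = 28; x0_3 = 124; y0_3 = 232; x1_4 = 246; y1_4 = 30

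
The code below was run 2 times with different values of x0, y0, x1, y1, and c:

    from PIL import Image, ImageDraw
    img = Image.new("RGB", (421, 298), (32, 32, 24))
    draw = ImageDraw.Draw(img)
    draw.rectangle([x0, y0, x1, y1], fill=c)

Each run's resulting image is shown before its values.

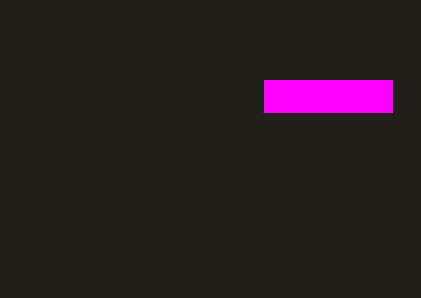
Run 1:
x0 = 264, y0 = 80, x1 = 392, y1 = 112, c = 'magenta'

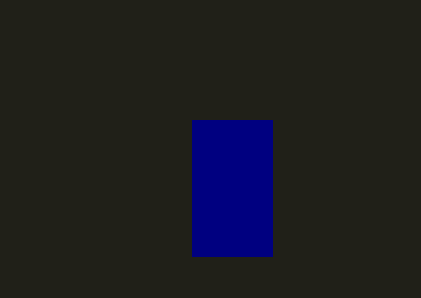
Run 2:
x0 = 192; y0 = 120; x1 = 272; y1 = 256; c = 'navy'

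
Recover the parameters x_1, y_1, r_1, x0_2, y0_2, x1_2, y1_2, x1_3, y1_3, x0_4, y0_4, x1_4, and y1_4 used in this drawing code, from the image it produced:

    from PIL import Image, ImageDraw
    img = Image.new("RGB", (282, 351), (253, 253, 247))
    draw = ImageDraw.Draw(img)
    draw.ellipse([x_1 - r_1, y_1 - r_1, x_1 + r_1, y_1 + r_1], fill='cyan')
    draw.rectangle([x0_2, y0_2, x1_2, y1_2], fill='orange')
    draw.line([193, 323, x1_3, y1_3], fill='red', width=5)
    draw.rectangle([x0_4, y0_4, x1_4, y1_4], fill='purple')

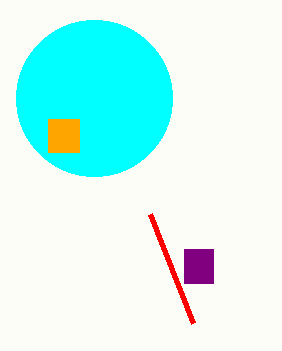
x_1 = 94
y_1 = 98
r_1 = 78
x0_2 = 48
y0_2 = 119
x1_2 = 79
y1_2 = 152
x1_3 = 150
y1_3 = 214
x0_4 = 184
y0_4 = 249
x1_4 = 213
y1_4 = 283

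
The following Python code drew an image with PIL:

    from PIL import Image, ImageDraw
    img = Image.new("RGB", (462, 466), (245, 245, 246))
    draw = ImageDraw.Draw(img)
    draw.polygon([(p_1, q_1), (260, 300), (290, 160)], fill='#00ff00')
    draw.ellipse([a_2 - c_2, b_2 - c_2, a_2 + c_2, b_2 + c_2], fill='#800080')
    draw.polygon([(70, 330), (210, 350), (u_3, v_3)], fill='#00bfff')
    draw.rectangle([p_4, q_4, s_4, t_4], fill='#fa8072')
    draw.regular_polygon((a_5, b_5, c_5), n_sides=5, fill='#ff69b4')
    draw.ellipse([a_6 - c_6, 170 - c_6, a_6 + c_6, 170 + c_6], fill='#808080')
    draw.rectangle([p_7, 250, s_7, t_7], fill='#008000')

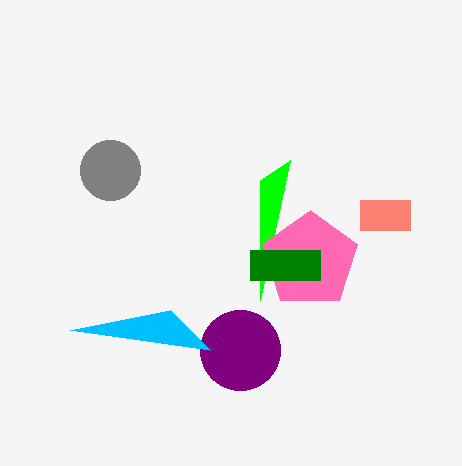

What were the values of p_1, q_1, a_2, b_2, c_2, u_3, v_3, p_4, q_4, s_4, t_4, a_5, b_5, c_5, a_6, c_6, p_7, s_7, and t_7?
p_1 = 260; q_1 = 180; a_2 = 240; b_2 = 350; c_2 = 40; u_3 = 170; v_3 = 310; p_4 = 360; q_4 = 200; s_4 = 410; t_4 = 230; a_5 = 310; b_5 = 260; c_5 = 50; a_6 = 110; c_6 = 30; p_7 = 250; s_7 = 320; t_7 = 280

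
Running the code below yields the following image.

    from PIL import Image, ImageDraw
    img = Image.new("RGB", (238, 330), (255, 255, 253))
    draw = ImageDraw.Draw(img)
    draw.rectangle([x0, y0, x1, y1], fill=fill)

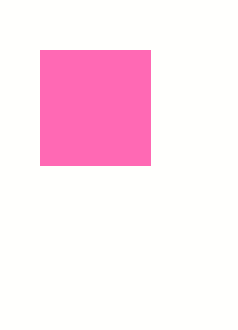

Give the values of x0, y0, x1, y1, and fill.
x0 = 40; y0 = 50; x1 = 150; y1 = 165; fill = 'hotpink'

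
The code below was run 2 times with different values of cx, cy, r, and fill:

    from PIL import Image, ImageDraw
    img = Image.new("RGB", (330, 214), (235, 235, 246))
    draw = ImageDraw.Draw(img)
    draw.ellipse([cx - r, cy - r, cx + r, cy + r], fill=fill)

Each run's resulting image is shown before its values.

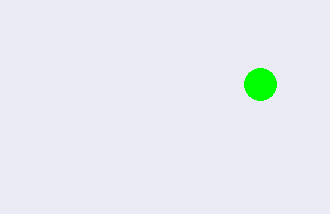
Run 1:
cx = 260, cy = 84, r = 16, fill = 'lime'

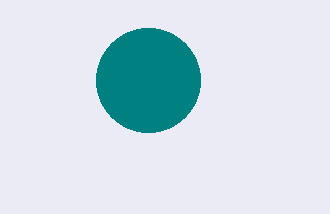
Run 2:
cx = 148, cy = 80, r = 52, fill = 'teal'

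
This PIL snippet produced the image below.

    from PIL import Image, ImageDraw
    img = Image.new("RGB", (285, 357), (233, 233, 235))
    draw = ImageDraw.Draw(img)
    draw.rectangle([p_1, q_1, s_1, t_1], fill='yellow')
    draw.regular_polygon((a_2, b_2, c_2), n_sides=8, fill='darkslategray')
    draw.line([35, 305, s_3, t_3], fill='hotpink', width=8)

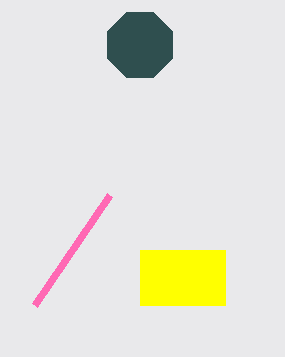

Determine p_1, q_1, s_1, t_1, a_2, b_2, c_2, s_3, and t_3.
p_1 = 140
q_1 = 250
s_1 = 225
t_1 = 305
a_2 = 140
b_2 = 45
c_2 = 35
s_3 = 110
t_3 = 195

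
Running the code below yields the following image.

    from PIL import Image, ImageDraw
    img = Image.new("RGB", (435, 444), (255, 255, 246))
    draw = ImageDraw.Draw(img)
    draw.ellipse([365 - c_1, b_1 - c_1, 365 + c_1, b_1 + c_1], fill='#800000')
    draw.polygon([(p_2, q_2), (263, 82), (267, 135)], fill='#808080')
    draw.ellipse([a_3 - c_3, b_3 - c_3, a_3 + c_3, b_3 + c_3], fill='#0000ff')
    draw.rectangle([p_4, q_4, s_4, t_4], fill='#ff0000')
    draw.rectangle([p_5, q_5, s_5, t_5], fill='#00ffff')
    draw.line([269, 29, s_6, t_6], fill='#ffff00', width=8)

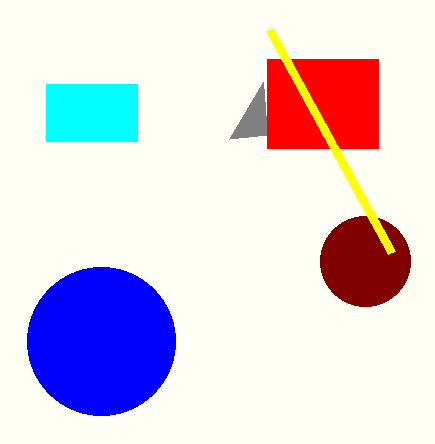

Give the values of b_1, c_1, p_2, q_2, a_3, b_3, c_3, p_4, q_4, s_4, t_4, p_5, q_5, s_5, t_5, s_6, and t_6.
b_1 = 261; c_1 = 45; p_2 = 229; q_2 = 139; a_3 = 101; b_3 = 341; c_3 = 74; p_4 = 267; q_4 = 59; s_4 = 378; t_4 = 148; p_5 = 46; q_5 = 84; s_5 = 137; t_5 = 141; s_6 = 391; t_6 = 252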